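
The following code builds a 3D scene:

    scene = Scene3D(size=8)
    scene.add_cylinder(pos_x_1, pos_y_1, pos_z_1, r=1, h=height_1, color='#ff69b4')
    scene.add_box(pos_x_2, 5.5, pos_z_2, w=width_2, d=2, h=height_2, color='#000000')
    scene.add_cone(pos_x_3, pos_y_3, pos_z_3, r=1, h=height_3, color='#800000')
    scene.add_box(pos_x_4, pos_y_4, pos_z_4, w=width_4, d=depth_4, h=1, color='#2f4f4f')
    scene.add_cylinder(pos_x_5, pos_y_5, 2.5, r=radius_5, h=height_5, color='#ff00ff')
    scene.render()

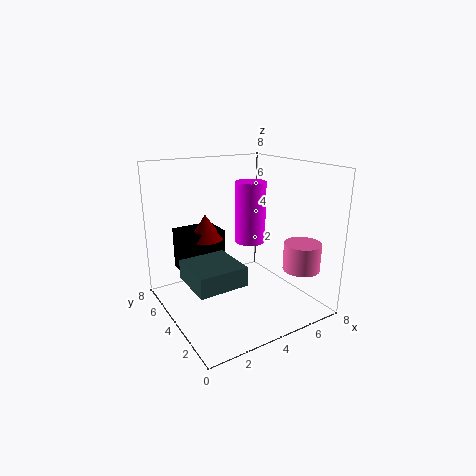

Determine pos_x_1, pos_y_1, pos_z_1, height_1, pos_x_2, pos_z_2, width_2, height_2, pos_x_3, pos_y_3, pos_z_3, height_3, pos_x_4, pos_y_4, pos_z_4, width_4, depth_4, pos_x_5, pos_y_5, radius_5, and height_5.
pos_x_1 = 6.5, pos_y_1 = 1.5, pos_z_1 = 2.5, height_1 = 1.5, pos_x_2 = 1.5, pos_z_2 = 1.5, width_2 = 2.5, height_2 = 2.5, pos_x_3 = 3, pos_y_3 = 6, pos_z_3 = 3.5, height_3 = 1.5, pos_x_4 = 0.5, pos_y_4 = 1.5, pos_z_4 = 2.5, width_4 = 2.5, depth_4 = 2.5, pos_x_5 = 6.5, pos_y_5 = 6.5, radius_5 = 1, height_5 = 4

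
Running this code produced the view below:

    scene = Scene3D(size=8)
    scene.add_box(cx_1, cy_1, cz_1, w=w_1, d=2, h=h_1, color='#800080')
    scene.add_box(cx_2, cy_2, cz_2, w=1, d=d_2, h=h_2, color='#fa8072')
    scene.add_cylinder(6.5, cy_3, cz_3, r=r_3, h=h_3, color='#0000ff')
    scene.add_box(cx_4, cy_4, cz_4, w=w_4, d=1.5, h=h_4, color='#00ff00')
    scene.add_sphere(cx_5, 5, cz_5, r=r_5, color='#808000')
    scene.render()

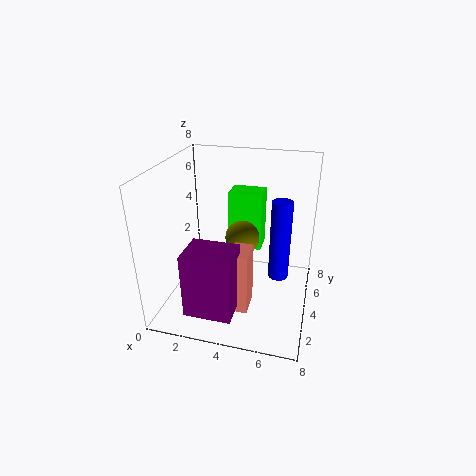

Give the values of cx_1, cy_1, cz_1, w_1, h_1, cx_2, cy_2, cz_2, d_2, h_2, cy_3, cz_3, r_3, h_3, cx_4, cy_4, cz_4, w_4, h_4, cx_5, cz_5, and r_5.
cx_1 = 2; cy_1 = 0.5; cz_1 = 1; w_1 = 2.5; h_1 = 3.5; cx_2 = 4; cy_2 = 2; cz_2 = 0.5; d_2 = 1.5; h_2 = 3.5; cy_3 = 2.5; cz_3 = 3; r_3 = 0.5; h_3 = 4; cx_4 = 3; cy_4 = 5.5; cz_4 = 2.5; w_4 = 2; h_4 = 3.5; cx_5 = 4; cz_5 = 3.5; r_5 = 1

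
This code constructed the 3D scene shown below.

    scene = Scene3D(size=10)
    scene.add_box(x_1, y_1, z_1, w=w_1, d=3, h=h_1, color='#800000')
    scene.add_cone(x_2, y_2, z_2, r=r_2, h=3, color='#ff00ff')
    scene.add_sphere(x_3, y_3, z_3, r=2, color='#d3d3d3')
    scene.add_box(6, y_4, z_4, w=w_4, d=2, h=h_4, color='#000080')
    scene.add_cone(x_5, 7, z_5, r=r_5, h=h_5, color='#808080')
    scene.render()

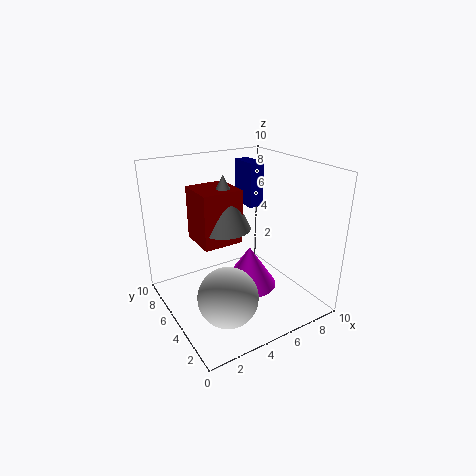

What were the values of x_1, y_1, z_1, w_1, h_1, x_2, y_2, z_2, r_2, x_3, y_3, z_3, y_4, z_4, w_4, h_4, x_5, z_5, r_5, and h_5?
x_1 = 3
y_1 = 6
z_1 = 4
w_1 = 3
h_1 = 4
x_2 = 6
y_2 = 5
z_2 = 1
r_2 = 2
x_3 = 3
y_3 = 3
z_3 = 2
y_4 = 5
z_4 = 7
w_4 = 1
h_4 = 3
x_5 = 5
z_5 = 5
r_5 = 2
h_5 = 4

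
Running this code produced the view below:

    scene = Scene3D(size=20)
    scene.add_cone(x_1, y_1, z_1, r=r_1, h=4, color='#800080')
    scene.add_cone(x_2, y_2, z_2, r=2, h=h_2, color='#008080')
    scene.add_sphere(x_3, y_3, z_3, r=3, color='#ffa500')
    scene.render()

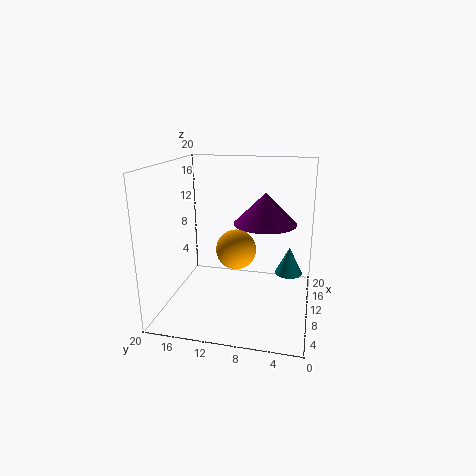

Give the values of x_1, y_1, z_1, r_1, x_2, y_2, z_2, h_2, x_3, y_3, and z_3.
x_1 = 8
y_1 = 6
z_1 = 13
r_1 = 4
x_2 = 13
y_2 = 3
z_2 = 4
h_2 = 4
x_3 = 13
y_3 = 11
z_3 = 7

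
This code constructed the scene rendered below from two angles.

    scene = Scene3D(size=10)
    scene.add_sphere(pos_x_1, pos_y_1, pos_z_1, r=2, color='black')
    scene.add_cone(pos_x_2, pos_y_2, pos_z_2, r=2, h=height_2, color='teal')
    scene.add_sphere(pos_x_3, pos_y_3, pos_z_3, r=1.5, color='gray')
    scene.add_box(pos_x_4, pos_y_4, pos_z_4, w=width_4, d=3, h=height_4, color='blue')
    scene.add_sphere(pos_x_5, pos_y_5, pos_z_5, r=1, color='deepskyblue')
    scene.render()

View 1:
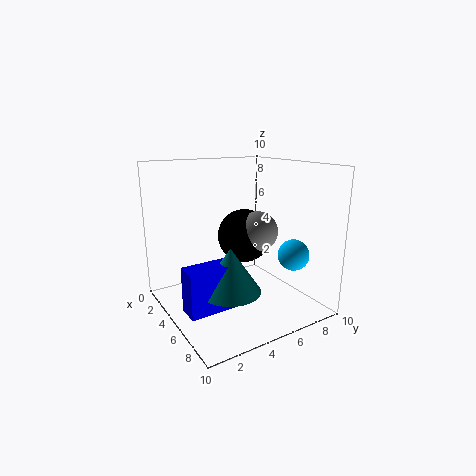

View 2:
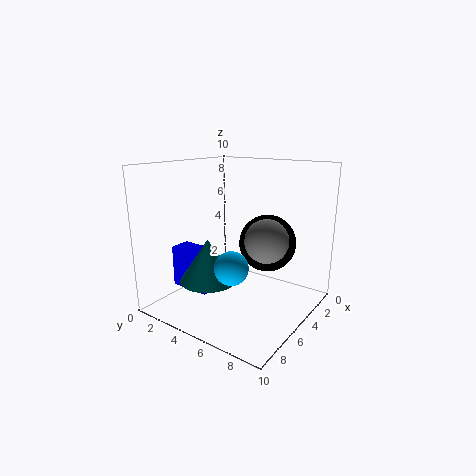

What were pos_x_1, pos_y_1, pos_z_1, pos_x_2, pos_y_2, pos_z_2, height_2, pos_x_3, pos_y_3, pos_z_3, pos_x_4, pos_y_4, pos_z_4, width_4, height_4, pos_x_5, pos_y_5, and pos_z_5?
pos_x_1 = 3.5
pos_y_1 = 6.5
pos_z_1 = 4.5
pos_x_2 = 6.5
pos_y_2 = 3.5
pos_z_2 = 2
height_2 = 3
pos_x_3 = 4.5
pos_y_3 = 7
pos_z_3 = 5
pos_x_4 = 5.5
pos_y_4 = 0.5
pos_z_4 = 1
width_4 = 1.5
height_4 = 3
pos_x_5 = 8.5
pos_y_5 = 7
pos_z_5 = 4.5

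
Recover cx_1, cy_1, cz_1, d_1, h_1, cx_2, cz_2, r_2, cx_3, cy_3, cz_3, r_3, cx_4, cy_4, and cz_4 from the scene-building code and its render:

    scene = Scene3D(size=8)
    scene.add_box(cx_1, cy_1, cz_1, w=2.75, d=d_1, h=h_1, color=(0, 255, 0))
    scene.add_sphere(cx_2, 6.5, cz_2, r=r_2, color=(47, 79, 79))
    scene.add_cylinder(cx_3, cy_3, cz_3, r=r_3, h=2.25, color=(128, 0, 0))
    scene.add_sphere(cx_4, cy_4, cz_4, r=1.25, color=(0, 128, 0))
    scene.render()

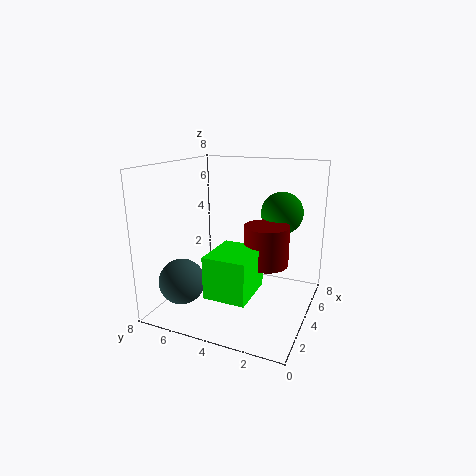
cx_1 = 1.25, cy_1 = 2.5, cz_1 = 1.5, d_1 = 2.25, h_1 = 2.25, cx_2 = 2, cz_2 = 1.75, r_2 = 1.25, cx_3 = 4.5, cy_3 = 2.5, cz_3 = 2.5, r_3 = 1.25, cx_4 = 6.5, cy_4 = 2.25, cz_4 = 5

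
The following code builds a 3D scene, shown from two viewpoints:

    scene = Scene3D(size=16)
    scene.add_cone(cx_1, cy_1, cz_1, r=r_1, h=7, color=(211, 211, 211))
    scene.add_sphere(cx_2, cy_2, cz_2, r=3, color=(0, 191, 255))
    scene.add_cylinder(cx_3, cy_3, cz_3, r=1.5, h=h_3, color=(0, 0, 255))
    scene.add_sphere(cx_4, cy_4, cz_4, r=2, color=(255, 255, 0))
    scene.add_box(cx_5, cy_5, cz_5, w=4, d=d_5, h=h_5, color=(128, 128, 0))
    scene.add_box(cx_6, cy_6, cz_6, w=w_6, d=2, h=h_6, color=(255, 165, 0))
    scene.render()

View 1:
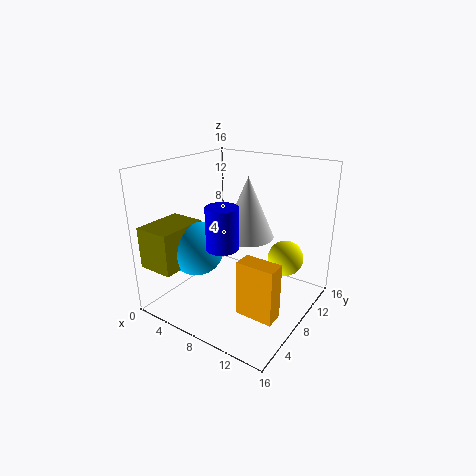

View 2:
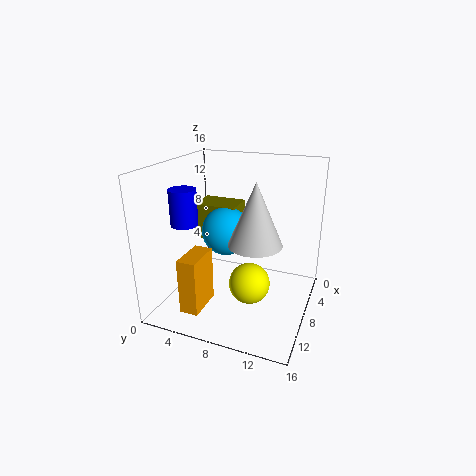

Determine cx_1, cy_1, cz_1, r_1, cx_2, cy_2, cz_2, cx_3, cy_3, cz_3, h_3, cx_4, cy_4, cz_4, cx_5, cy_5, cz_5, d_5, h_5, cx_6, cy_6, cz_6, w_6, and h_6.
cx_1 = 8; cy_1 = 10; cz_1 = 7.5; r_1 = 3; cx_2 = 4.5; cy_2 = 5; cz_2 = 7; cx_3 = 10; cy_3 = 2.5; cz_3 = 9.5; h_3 = 4; cx_4 = 12.5; cy_4 = 11; cz_4 = 5.5; cx_5 = 0.5; cy_5 = 0.5; cz_5 = 5.5; d_5 = 5.5; h_5 = 4.5; cx_6 = 10.5; cy_6 = 4; cz_6 = 1.5; w_6 = 4; h_6 = 6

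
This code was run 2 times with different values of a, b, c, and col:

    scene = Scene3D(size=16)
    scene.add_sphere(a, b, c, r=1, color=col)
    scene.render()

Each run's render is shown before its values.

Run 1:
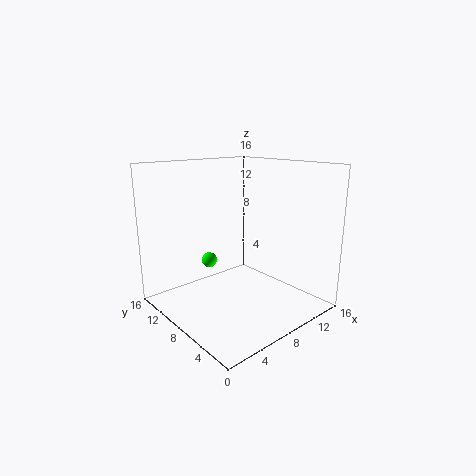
a = 9
b = 15
c = 3
col = 'lime'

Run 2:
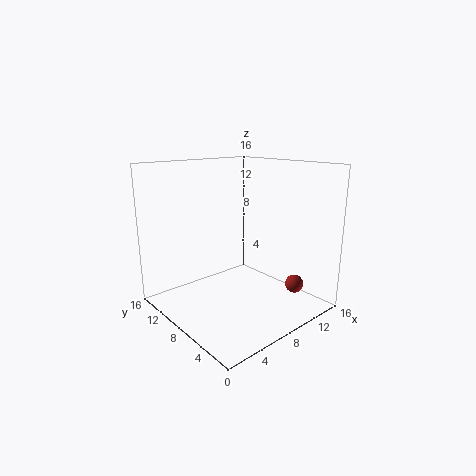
a = 12
b = 3
c = 3
col = 'brown'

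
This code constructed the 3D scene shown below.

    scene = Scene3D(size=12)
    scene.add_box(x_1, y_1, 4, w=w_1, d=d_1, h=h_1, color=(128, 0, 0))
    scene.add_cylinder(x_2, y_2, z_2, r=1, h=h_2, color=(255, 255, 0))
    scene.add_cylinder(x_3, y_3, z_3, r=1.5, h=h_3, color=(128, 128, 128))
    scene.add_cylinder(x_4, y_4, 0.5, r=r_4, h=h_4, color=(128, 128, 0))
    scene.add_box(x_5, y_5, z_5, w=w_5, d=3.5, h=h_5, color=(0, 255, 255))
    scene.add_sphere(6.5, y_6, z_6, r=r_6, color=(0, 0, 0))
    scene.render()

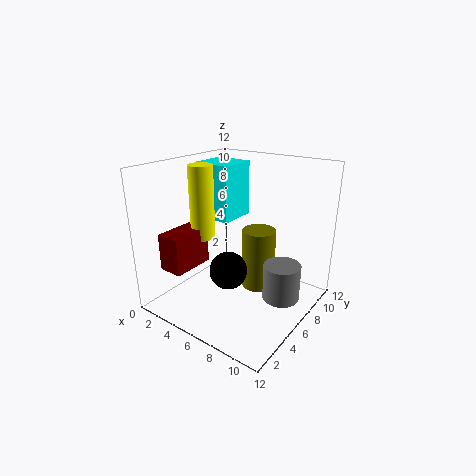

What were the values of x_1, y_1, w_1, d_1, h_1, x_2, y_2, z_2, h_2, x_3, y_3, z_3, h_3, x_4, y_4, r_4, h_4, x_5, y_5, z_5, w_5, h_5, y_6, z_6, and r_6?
x_1 = 2
y_1 = 1
w_1 = 2
d_1 = 3.5
h_1 = 3
x_2 = 3.5
y_2 = 4.5
z_2 = 6
h_2 = 6
x_3 = 10
y_3 = 6.5
z_3 = 1.5
h_3 = 3
x_4 = 6.5
y_4 = 8.5
r_4 = 1.5
h_4 = 5.5
x_5 = 0.5
y_5 = 7
z_5 = 6.5
w_5 = 3.5
h_5 = 5
y_6 = 4
z_6 = 4
r_6 = 1.5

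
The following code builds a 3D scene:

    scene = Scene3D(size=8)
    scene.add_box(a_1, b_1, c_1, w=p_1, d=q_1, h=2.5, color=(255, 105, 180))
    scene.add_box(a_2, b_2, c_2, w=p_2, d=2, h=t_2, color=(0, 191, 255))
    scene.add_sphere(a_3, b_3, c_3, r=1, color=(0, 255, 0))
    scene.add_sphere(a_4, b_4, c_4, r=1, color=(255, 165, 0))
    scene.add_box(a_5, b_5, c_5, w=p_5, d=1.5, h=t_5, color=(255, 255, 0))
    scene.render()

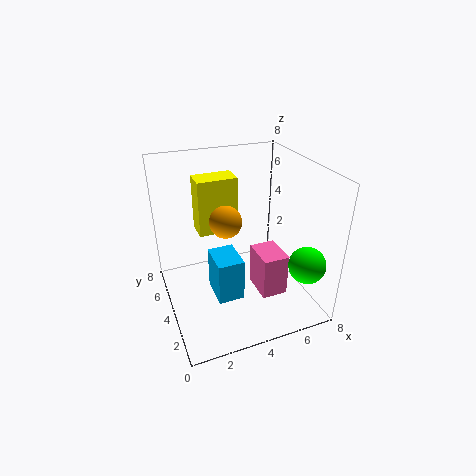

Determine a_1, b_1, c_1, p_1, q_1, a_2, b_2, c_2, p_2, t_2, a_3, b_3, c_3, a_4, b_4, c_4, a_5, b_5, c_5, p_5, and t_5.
a_1 = 5; b_1 = 2.5; c_1 = 0.5; p_1 = 1.5; q_1 = 2; a_2 = 2.5; b_2 = 3; c_2 = 0.5; p_2 = 1.5; t_2 = 2.5; a_3 = 7; b_3 = 1.5; c_3 = 3; a_4 = 4; b_4 = 6; c_4 = 4; a_5 = 2.5; b_5 = 6.5; c_5 = 3; p_5 = 2.5; t_5 = 3.5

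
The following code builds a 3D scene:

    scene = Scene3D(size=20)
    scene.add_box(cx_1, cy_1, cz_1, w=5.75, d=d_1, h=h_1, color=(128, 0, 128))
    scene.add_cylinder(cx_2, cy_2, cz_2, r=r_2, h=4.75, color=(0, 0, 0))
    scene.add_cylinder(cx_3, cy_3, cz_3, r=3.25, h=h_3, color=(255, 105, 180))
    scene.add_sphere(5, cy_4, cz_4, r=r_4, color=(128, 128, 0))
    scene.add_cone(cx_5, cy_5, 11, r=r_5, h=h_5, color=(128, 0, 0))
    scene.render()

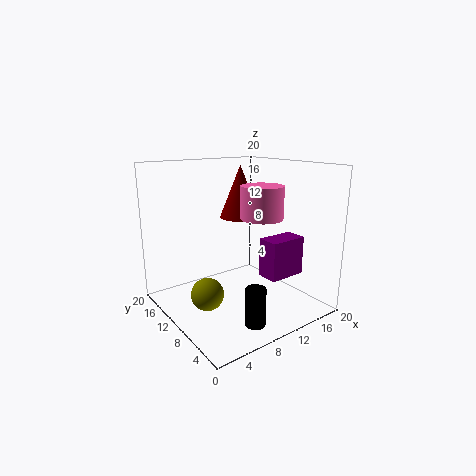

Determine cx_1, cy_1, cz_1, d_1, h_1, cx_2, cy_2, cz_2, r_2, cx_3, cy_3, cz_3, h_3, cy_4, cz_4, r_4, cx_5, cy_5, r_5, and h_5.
cx_1 = 13.75
cy_1 = 6.5
cz_1 = 3.5
d_1 = 3.25
h_1 = 5.75
cx_2 = 6.75
cy_2 = 2
cz_2 = 1.75
r_2 = 1.25
cx_3 = 15.75
cy_3 = 11.75
cz_3 = 11.5
h_3 = 5
cy_4 = 10.25
cz_4 = 2.75
r_4 = 2.25
cx_5 = 15
cy_5 = 16.25
r_5 = 3.25
h_5 = 8.25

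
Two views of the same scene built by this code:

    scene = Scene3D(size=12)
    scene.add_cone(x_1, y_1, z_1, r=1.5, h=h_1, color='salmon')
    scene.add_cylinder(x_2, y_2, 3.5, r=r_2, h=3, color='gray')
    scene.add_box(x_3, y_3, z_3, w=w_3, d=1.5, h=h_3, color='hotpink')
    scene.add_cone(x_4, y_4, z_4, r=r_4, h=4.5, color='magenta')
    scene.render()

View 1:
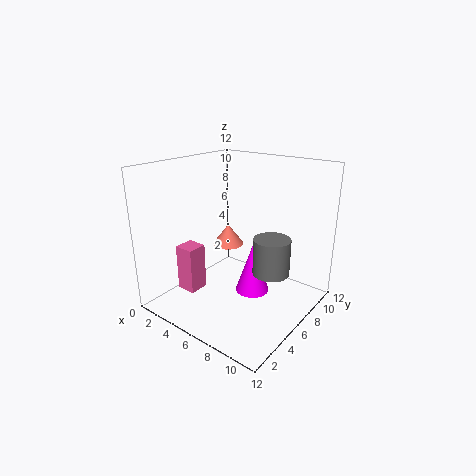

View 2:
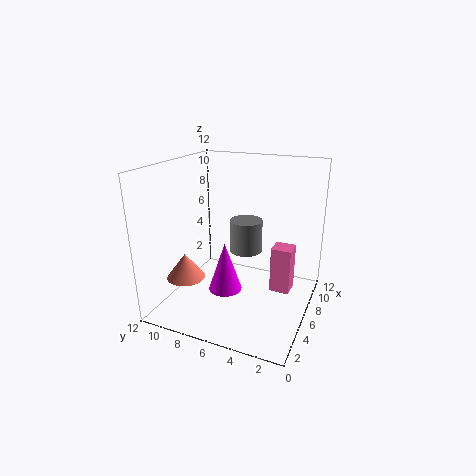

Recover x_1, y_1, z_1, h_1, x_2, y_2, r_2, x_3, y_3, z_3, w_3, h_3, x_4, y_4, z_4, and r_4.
x_1 = 2.5, y_1 = 9, z_1 = 3.5, h_1 = 2, x_2 = 9, y_2 = 6.5, r_2 = 1.5, x_3 = 4, y_3 = 1, z_3 = 3, w_3 = 1.5, h_3 = 3.5, x_4 = 6.5, y_4 = 7.5, z_4 = 0.5, r_4 = 1.5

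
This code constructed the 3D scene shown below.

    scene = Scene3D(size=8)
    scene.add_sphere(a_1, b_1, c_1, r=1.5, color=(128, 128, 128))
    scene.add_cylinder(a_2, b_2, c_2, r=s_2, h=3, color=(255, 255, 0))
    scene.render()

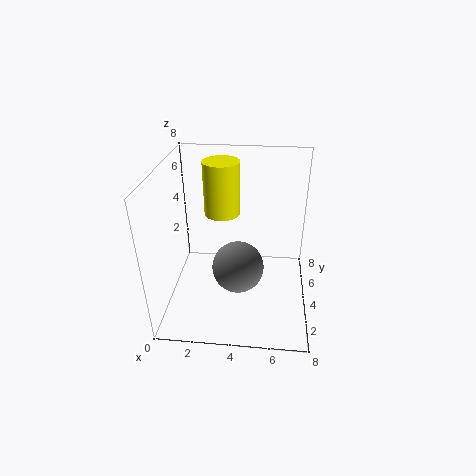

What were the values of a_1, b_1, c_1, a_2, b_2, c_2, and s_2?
a_1 = 4, b_1 = 4, c_1 = 2, a_2 = 3, b_2 = 5, c_2 = 5, s_2 = 1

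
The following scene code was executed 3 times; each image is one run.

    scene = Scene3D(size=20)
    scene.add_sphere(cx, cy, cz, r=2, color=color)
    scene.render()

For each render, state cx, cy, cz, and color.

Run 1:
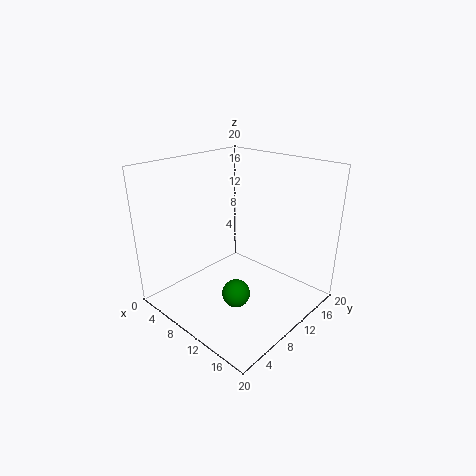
cx = 11
cy = 8.5
cz = 2
color = 'green'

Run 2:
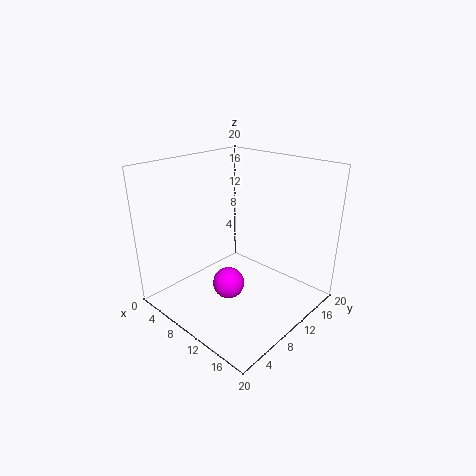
cx = 12.5
cy = 5.5
cz = 6
color = 'magenta'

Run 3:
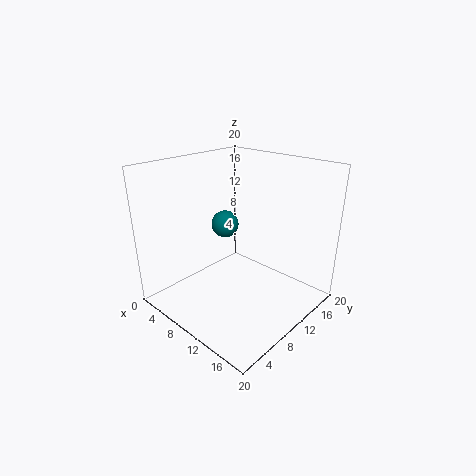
cx = 6
cy = 11.5
cz = 10.5
color = 'teal'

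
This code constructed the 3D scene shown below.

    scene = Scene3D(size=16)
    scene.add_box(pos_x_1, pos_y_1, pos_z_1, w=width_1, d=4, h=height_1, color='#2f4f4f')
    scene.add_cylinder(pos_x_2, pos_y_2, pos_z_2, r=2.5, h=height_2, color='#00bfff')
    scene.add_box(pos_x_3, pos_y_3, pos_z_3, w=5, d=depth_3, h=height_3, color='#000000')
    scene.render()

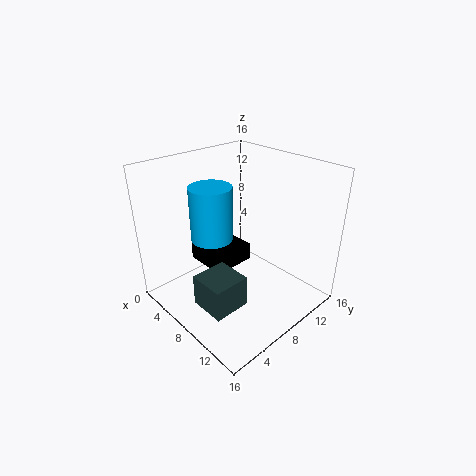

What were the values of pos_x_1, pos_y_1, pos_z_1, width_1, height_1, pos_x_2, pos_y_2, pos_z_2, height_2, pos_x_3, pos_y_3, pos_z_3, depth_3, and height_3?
pos_x_1 = 7.5
pos_y_1 = 2
pos_z_1 = 2
width_1 = 4
height_1 = 3.5
pos_x_2 = 4
pos_y_2 = 7.5
pos_z_2 = 6.5
height_2 = 6.5
pos_x_3 = 2.5
pos_y_3 = 5.5
pos_z_3 = 4
depth_3 = 5
height_3 = 2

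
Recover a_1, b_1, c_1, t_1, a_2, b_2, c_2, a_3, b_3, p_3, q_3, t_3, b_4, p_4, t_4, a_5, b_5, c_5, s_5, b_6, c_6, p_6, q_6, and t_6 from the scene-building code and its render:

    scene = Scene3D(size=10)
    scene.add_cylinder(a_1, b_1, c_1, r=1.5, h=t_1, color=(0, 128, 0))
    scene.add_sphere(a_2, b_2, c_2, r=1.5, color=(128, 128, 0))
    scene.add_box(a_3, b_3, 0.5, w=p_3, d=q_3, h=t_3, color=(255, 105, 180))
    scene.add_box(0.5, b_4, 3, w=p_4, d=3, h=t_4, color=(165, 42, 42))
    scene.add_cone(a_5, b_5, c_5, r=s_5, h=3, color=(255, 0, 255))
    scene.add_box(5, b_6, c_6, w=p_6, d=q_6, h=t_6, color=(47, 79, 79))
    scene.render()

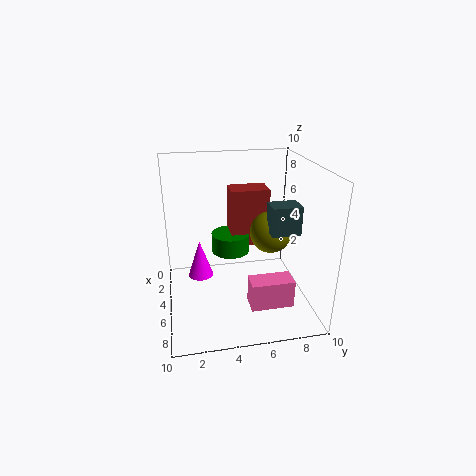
a_1 = 2; b_1 = 5; c_1 = 2.5; t_1 = 1.5; a_2 = 4.5; b_2 = 7.5; c_2 = 5; a_3 = 6; b_3 = 5.5; p_3 = 1.5; q_3 = 3; t_3 = 2; b_4 = 5; p_4 = 2; t_4 = 4.5; a_5 = 2; b_5 = 2.5; c_5 = 0.5; s_5 = 1; b_6 = 7; c_6 = 5.5; p_6 = 1.5; q_6 = 2; t_6 = 2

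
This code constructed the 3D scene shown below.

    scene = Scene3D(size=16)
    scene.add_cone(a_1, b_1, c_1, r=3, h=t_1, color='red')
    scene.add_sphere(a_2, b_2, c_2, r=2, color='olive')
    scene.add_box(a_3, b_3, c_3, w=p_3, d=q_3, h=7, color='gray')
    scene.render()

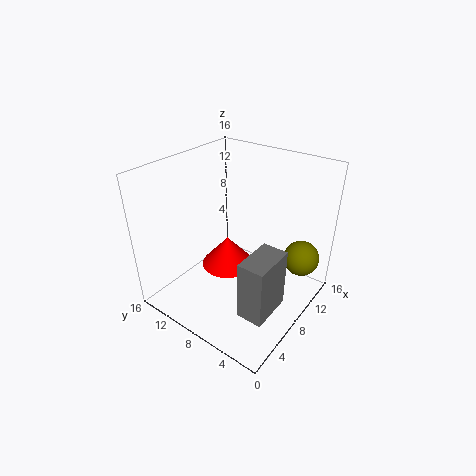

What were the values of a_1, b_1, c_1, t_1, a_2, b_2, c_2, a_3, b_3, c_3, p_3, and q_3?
a_1 = 8; b_1 = 9.5; c_1 = 4; t_1 = 3.5; a_2 = 12; b_2 = 2; c_2 = 5.5; a_3 = 4.5; b_3 = 2.5; c_3 = 0.5; p_3 = 5; q_3 = 3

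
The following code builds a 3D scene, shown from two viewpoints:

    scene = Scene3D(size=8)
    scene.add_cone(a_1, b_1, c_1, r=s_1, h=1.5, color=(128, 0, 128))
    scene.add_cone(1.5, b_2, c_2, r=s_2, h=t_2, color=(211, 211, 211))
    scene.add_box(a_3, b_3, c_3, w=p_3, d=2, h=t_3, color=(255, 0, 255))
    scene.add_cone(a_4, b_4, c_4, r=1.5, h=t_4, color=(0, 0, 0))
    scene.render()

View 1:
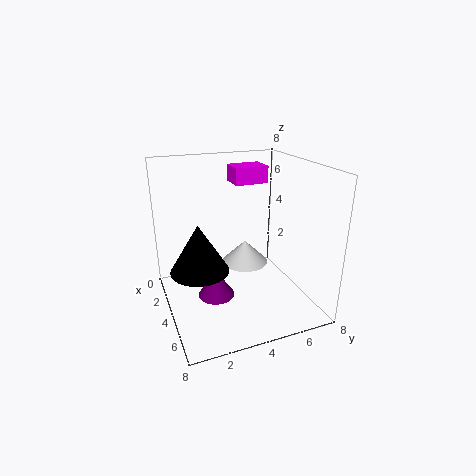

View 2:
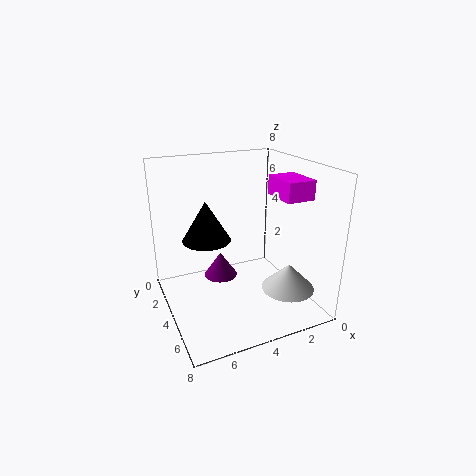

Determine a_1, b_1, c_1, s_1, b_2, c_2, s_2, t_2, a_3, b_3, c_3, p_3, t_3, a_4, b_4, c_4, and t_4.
a_1 = 4.5, b_1 = 2.5, c_1 = 1, s_1 = 1, b_2 = 5.5, c_2 = 1, s_2 = 1.5, t_2 = 1.5, a_3 = 1, b_3 = 4.5, c_3 = 6.5, p_3 = 1.5, t_3 = 1, a_4 = 5, b_4 = 1.5, c_4 = 3, t_4 = 2.5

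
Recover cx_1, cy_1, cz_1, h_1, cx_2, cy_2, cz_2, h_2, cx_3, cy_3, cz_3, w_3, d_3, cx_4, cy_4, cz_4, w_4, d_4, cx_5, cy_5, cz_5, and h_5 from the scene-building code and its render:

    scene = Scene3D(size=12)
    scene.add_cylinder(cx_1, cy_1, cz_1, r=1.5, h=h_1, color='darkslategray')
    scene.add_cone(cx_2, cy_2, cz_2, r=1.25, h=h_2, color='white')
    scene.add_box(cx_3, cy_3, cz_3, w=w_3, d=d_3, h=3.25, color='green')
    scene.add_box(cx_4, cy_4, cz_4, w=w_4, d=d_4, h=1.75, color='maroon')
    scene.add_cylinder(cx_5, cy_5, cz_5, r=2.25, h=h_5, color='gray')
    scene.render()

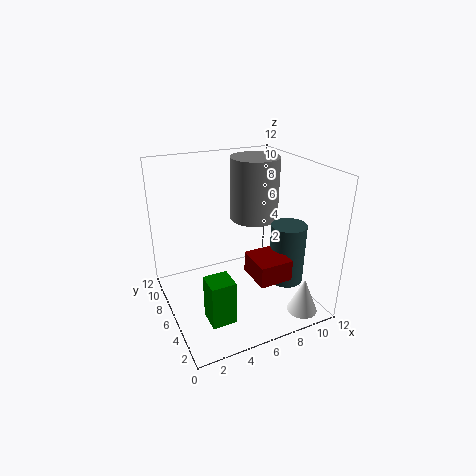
cx_1 = 10, cy_1 = 4.5, cz_1 = 1.75, h_1 = 5.25, cx_2 = 10, cy_2 = 1.75, cz_2 = 0.25, h_2 = 3, cx_3 = 1.5, cy_3 = 0.5, cz_3 = 2.5, w_3 = 1.75, d_3 = 1.75, cx_4 = 6.25, cy_4 = 2.25, cz_4 = 3.25, w_4 = 2.75, d_4 = 3, cx_5 = 9.25, cy_5 = 9.25, cz_5 = 6, h_5 = 5.75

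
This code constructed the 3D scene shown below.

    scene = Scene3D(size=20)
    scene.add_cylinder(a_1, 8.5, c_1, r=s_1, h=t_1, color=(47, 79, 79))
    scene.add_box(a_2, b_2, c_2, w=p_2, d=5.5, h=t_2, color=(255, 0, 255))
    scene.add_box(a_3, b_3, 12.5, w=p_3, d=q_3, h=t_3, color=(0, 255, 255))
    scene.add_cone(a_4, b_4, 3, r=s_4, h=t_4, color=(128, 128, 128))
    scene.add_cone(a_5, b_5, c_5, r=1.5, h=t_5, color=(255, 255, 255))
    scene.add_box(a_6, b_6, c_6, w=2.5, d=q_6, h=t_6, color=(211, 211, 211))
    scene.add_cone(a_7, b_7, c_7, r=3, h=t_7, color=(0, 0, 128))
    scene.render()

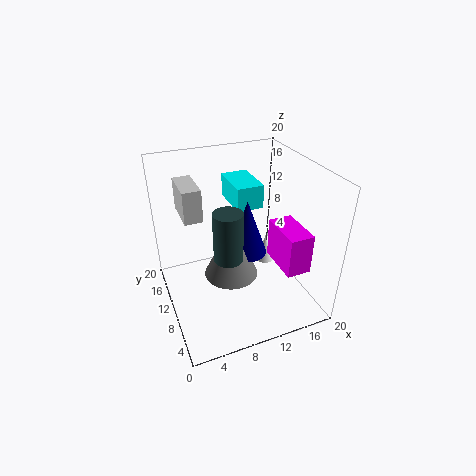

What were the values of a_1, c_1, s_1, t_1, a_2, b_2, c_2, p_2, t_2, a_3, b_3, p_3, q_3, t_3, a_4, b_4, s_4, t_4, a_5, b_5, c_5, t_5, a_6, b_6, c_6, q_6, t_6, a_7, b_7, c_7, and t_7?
a_1 = 8; c_1 = 8; s_1 = 2; t_1 = 7; a_2 = 12.5; b_2 = 0.5; c_2 = 9.5; p_2 = 3; t_2 = 5; a_3 = 11; b_3 = 12.5; p_3 = 4; q_3 = 6.5; t_3 = 3.5; a_4 = 9.5; b_4 = 11.5; s_4 = 4; t_4 = 8; a_5 = 16.5; b_5 = 14; c_5 = 2; t_5 = 4.5; a_6 = 3; b_6 = 11; c_6 = 13; q_6 = 5.5; t_6 = 4.5; a_7 = 12.5; b_7 = 12.5; c_7 = 5.5; t_7 = 8.5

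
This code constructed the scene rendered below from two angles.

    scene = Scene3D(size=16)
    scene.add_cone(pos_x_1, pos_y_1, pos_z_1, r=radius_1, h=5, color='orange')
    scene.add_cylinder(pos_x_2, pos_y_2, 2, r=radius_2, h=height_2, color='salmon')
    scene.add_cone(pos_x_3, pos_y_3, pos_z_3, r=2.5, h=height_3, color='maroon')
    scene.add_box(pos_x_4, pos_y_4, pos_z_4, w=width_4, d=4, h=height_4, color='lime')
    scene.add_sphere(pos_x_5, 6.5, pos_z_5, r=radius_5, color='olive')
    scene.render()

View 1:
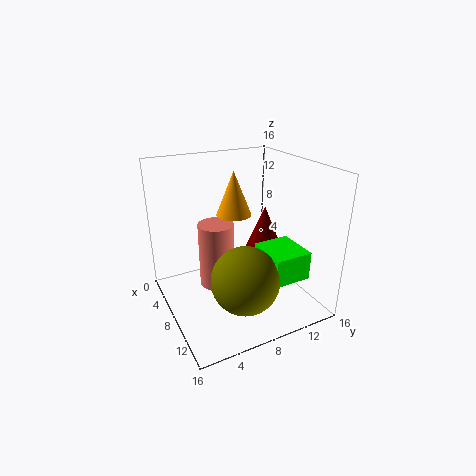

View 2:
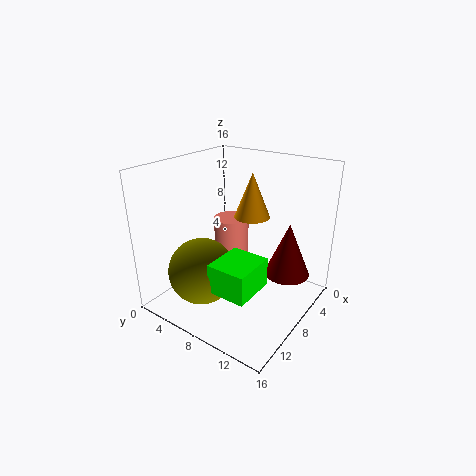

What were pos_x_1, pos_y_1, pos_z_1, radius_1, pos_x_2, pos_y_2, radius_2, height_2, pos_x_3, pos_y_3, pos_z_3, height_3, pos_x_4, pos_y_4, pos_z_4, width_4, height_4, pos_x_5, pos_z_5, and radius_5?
pos_x_1 = 6; pos_y_1 = 8.5; pos_z_1 = 10; radius_1 = 2; pos_x_2 = 6.5; pos_y_2 = 6; radius_2 = 2; height_2 = 7.5; pos_x_3 = 5.5; pos_y_3 = 13; pos_z_3 = 4; height_3 = 6; pos_x_4 = 10; pos_y_4 = 9; pos_z_4 = 5; width_4 = 4.5; height_4 = 3; pos_x_5 = 12.5; pos_z_5 = 5.5; radius_5 = 3.5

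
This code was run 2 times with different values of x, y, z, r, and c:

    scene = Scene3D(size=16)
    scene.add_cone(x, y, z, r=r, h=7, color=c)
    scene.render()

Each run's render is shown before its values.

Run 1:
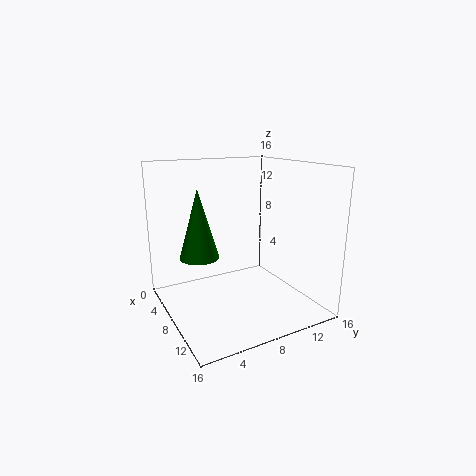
x = 9; y = 3; z = 7; r = 2; c = 'green'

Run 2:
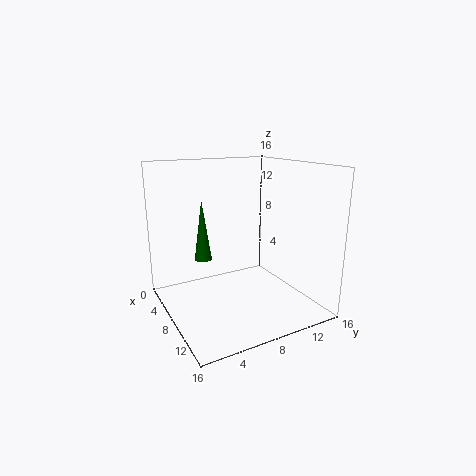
x = 5; y = 5; z = 5; r = 1; c = 'green'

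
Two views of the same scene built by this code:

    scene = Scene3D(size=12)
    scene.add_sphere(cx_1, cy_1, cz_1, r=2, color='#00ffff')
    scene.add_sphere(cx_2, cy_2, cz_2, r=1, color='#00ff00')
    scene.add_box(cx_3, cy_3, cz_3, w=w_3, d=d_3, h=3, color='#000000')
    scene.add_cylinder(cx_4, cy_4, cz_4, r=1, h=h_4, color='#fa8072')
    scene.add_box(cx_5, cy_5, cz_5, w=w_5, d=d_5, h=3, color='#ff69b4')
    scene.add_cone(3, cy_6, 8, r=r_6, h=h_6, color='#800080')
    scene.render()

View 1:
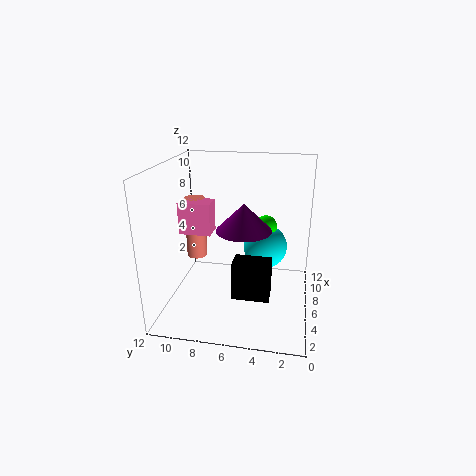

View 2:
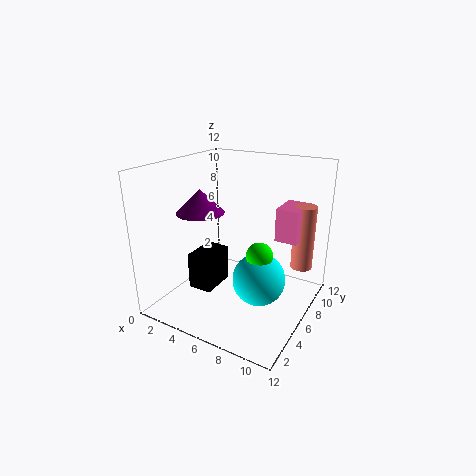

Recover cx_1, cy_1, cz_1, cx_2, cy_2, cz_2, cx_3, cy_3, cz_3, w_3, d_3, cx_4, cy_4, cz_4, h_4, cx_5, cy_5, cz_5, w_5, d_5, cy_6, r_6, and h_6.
cx_1 = 9
cy_1 = 4
cz_1 = 4
cx_2 = 9
cy_2 = 4
cz_2 = 6
cx_3 = 3
cy_3 = 3
cz_3 = 2
w_3 = 2
d_3 = 3
cx_4 = 10
cy_4 = 11
cz_4 = 2
h_4 = 6
cx_5 = 8
cy_5 = 9
cz_5 = 5
w_5 = 2
d_5 = 3
cy_6 = 5
r_6 = 2
h_6 = 2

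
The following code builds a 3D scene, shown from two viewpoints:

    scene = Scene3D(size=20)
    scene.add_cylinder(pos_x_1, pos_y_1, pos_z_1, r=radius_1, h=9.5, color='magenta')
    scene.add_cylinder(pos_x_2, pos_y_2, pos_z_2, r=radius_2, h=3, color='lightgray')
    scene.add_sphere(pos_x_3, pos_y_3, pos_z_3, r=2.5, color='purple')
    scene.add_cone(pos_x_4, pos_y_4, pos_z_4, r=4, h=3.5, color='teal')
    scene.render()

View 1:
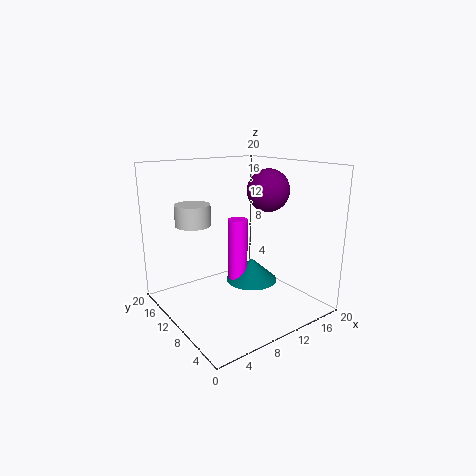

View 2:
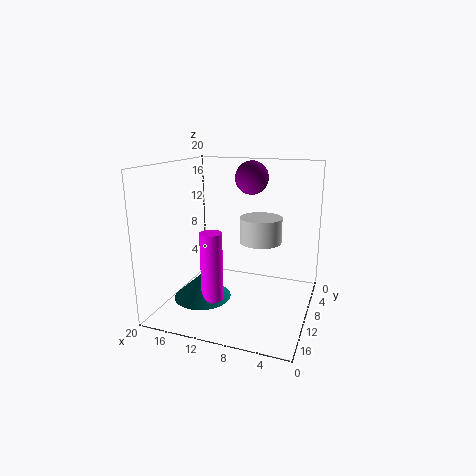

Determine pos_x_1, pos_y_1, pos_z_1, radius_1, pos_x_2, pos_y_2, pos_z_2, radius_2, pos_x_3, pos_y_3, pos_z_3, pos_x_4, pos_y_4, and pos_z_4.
pos_x_1 = 12.5, pos_y_1 = 13.5, pos_z_1 = 2, radius_1 = 1.5, pos_x_2 = 5.5, pos_y_2 = 14.5, pos_z_2 = 11.5, radius_2 = 2.5, pos_x_3 = 10, pos_y_3 = 4, pos_z_3 = 17.5, pos_x_4 = 14.5, pos_y_4 = 12.5, pos_z_4 = 1.5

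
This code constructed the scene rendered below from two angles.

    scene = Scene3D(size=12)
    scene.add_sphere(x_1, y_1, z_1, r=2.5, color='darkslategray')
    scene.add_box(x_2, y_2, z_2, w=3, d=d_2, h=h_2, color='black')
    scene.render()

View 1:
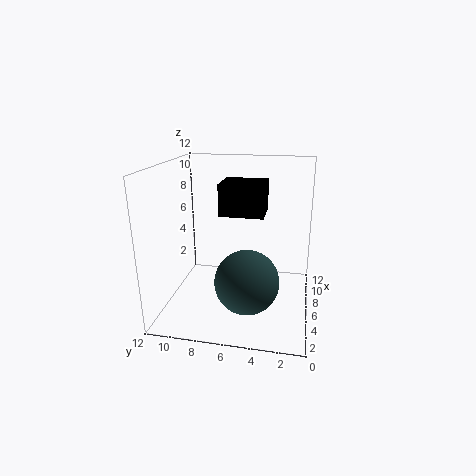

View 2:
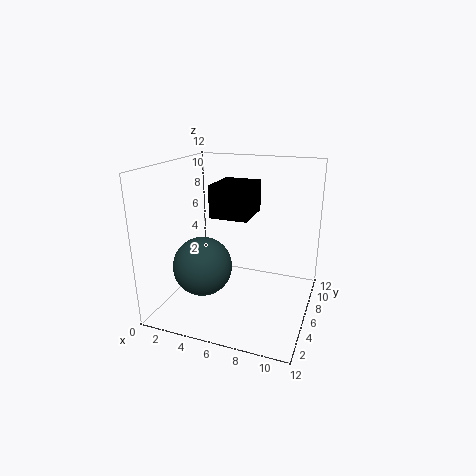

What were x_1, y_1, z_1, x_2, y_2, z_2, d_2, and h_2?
x_1 = 3.25, y_1 = 4.75, z_1 = 3.5, x_2 = 4.5, y_2 = 3.75, z_2 = 8.25, d_2 = 3.5, h_2 = 2.5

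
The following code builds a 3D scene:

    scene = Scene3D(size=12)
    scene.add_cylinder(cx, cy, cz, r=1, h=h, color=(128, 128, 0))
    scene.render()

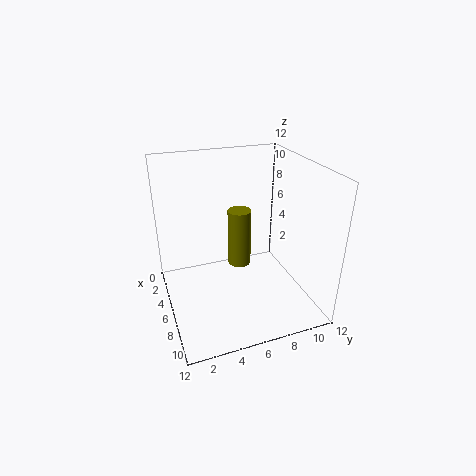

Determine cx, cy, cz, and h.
cx = 5; cy = 6.5; cz = 3; h = 5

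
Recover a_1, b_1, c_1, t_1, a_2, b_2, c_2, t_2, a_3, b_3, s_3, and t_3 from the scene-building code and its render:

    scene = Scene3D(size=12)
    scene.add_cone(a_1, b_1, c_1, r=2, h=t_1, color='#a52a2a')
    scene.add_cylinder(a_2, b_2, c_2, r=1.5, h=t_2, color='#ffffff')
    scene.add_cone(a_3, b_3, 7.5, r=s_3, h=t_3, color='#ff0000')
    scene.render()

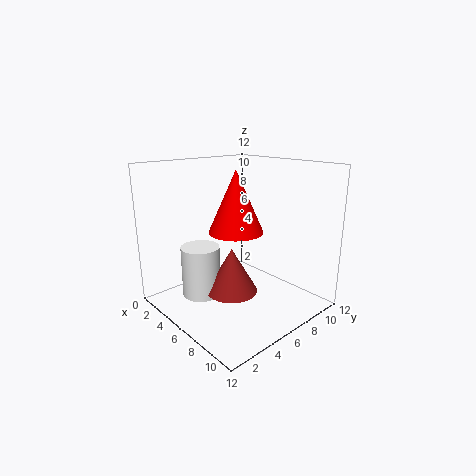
a_1 = 7.5, b_1 = 4, c_1 = 2.5, t_1 = 3.5, a_2 = 5.5, b_2 = 2.5, c_2 = 2, t_2 = 4, a_3 = 8, b_3 = 4, s_3 = 2, t_3 = 4.5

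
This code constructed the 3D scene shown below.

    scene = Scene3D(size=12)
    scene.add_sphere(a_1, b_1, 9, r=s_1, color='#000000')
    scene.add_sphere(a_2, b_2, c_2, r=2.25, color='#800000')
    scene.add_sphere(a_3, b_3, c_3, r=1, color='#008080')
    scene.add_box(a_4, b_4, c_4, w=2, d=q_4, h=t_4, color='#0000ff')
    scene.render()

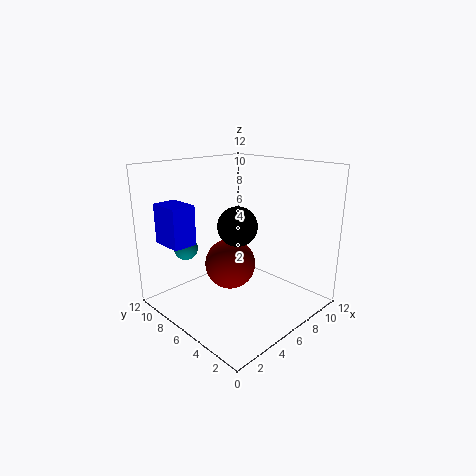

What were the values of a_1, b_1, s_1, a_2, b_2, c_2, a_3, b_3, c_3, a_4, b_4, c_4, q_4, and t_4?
a_1 = 1.75
b_1 = 1.75
s_1 = 1.25
a_2 = 6.5
b_2 = 7.5
c_2 = 3
a_3 = 3
b_3 = 9.25
c_3 = 5
a_4 = 1
b_4 = 7.75
c_4 = 5.75
q_4 = 2.75
t_4 = 3.25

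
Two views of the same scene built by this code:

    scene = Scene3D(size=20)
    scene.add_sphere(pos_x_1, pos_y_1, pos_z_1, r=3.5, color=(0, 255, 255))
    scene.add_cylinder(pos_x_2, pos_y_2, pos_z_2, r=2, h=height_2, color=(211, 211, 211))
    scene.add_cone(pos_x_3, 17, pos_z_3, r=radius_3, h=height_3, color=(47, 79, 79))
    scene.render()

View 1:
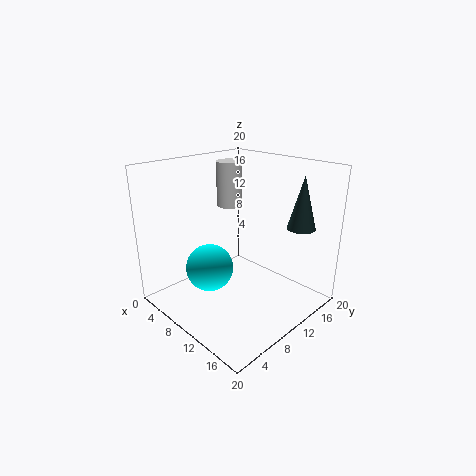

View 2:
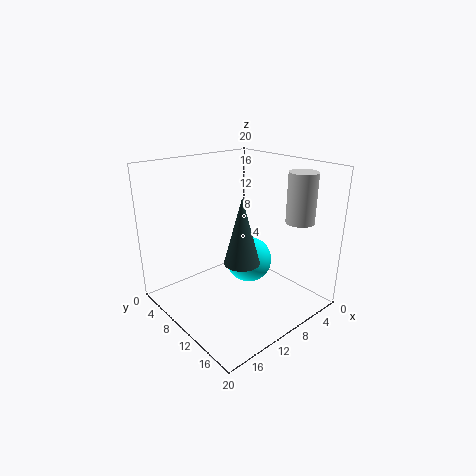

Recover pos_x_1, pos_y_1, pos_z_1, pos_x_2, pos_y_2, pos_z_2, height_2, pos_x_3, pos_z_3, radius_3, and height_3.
pos_x_1 = 6
pos_y_1 = 8
pos_z_1 = 4.5
pos_x_2 = 3
pos_y_2 = 15
pos_z_2 = 12
height_2 = 7
pos_x_3 = 15.5
pos_z_3 = 11
radius_3 = 2
height_3 = 7.5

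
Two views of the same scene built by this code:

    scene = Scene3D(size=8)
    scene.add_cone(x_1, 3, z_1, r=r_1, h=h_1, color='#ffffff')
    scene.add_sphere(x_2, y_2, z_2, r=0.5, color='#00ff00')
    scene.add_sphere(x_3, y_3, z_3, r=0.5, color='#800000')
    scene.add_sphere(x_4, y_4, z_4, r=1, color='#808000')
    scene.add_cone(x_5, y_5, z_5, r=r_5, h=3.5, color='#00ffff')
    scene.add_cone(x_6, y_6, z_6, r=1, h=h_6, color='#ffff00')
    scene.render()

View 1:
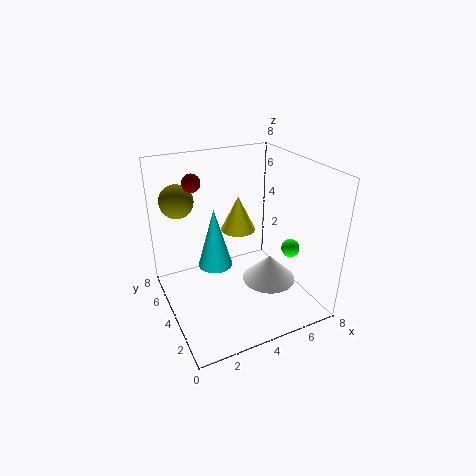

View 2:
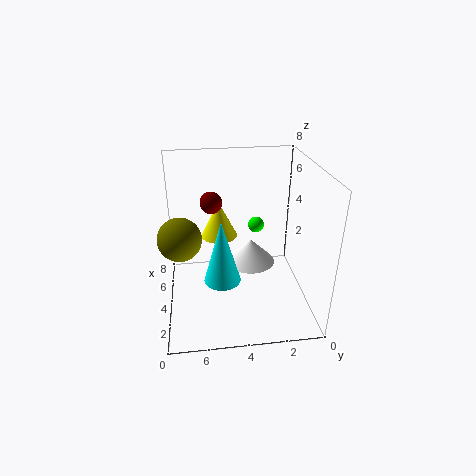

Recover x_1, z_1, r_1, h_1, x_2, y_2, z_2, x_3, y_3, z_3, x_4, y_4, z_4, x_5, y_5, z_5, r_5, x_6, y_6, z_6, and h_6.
x_1 = 5.5
z_1 = 1.5
r_1 = 1.5
h_1 = 1.5
x_2 = 6.5
y_2 = 2.5
z_2 = 3.5
x_3 = 2
y_3 = 5.5
z_3 = 7
x_4 = 1.5
y_4 = 7
z_4 = 5.5
x_5 = 3
y_5 = 5
z_5 = 2
r_5 = 1
x_6 = 4.5
y_6 = 5
z_6 = 4
h_6 = 2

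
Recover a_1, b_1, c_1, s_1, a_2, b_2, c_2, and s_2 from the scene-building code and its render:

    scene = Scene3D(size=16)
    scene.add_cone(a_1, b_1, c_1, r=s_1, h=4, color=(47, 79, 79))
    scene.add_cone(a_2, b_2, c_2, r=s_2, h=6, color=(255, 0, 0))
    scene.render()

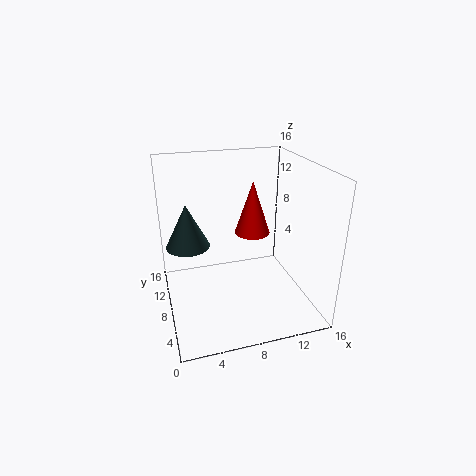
a_1 = 2, b_1 = 4, c_1 = 10, s_1 = 2, a_2 = 10, b_2 = 9, c_2 = 8, s_2 = 2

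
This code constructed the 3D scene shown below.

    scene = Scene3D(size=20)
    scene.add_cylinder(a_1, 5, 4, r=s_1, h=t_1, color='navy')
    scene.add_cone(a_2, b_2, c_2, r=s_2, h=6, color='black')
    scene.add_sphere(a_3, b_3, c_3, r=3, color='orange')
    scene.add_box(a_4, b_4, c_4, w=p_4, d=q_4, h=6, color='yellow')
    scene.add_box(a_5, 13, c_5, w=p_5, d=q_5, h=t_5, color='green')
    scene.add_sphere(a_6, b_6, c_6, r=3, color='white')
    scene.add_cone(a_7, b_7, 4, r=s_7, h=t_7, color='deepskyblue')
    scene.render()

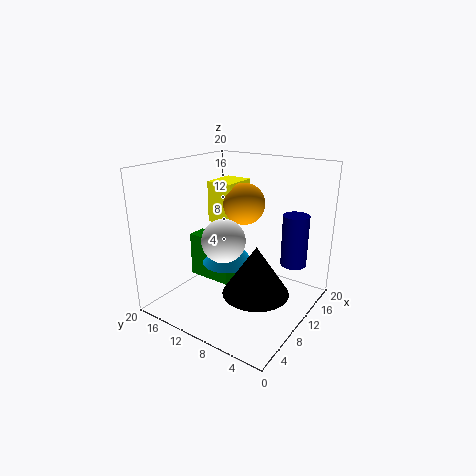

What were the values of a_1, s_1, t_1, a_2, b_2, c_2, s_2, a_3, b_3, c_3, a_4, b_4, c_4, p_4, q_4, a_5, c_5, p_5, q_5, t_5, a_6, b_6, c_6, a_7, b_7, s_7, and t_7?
a_1 = 18; s_1 = 2; t_1 = 8; a_2 = 5; b_2 = 4; c_2 = 6; s_2 = 4; a_3 = 13; b_3 = 11; c_3 = 14; a_4 = 11; b_4 = 12; c_4 = 11; p_4 = 5; q_4 = 4; a_5 = 11; c_5 = 1; p_5 = 3; q_5 = 7; t_5 = 7; a_6 = 8; b_6 = 11; c_6 = 10; a_7 = 13; b_7 = 14; s_7 = 4; t_7 = 5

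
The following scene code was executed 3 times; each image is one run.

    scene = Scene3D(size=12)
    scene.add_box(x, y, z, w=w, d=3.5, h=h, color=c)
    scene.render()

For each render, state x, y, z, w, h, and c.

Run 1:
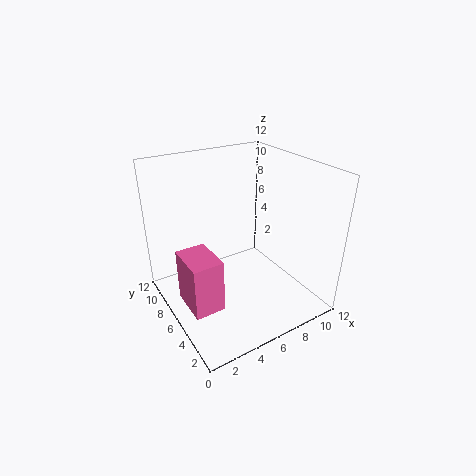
x = 1, y = 4, z = 1, w = 2.5, h = 4.5, c = 'hotpink'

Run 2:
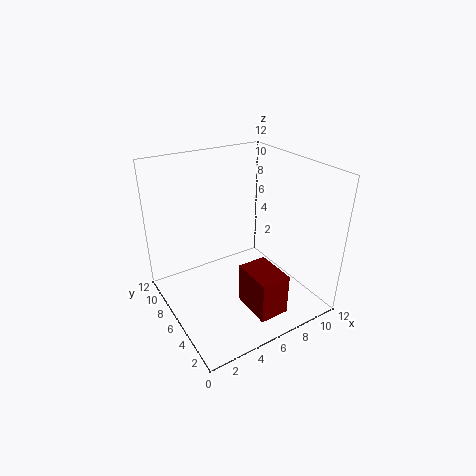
x = 5.5, y = 1.5, z = 0.5, w = 2.5, h = 3.5, c = 'maroon'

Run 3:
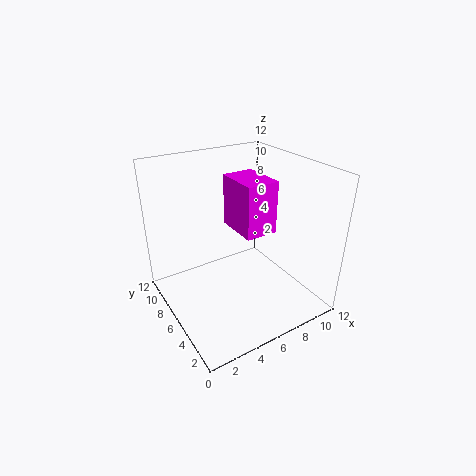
x = 5, y = 3, z = 7.5, w = 2.5, h = 4, c = 'magenta'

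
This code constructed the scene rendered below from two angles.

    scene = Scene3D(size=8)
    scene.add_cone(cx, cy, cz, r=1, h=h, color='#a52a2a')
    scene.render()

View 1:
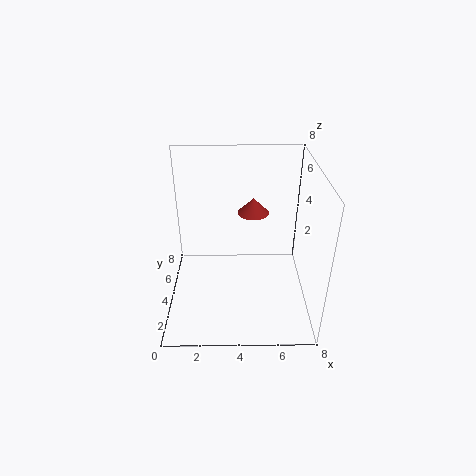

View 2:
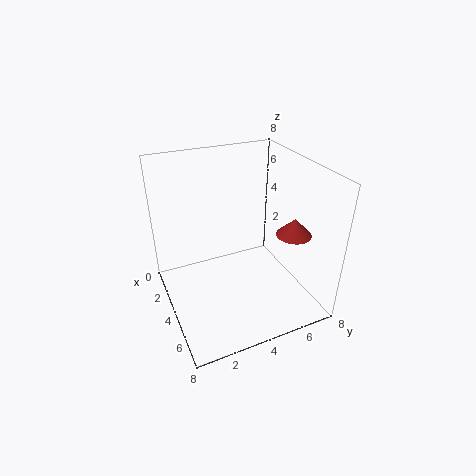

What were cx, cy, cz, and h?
cx = 5, cy = 7, cz = 4, h = 1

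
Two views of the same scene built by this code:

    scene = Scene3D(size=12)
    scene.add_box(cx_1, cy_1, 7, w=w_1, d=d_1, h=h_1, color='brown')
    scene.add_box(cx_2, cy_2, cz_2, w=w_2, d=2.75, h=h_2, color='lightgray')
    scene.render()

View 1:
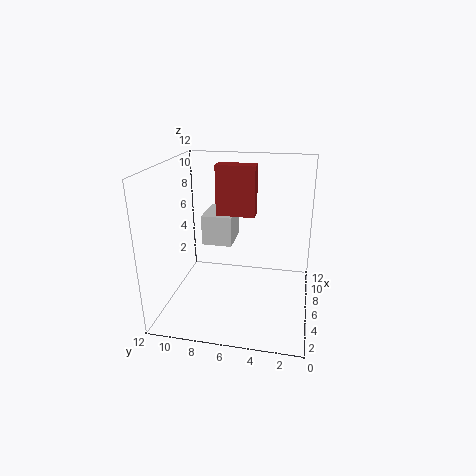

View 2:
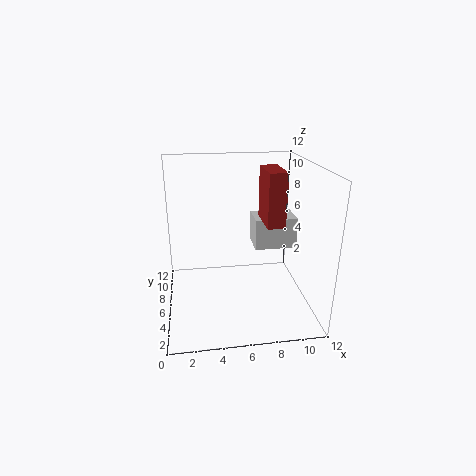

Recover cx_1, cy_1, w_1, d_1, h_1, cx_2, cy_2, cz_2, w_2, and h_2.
cx_1 = 8.25, cy_1 = 5, w_1 = 1.5, d_1 = 3.5, h_1 = 4.5, cx_2 = 7.75, cy_2 = 7, cz_2 = 4.25, w_2 = 3.75, h_2 = 2.75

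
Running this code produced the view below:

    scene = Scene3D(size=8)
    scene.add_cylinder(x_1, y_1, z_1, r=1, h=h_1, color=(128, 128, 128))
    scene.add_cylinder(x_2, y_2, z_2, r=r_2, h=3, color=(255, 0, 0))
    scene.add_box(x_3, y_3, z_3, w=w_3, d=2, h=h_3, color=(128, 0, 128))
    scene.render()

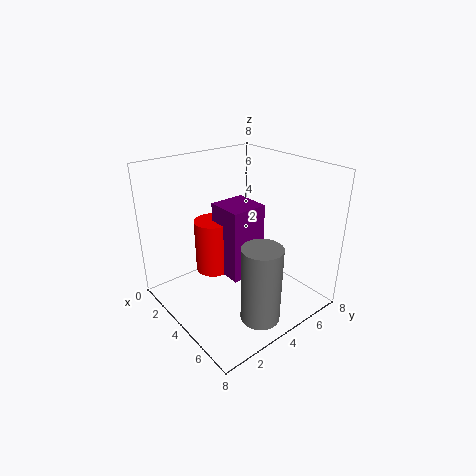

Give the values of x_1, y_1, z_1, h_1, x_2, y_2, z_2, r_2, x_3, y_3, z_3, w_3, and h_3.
x_1 = 7
y_1 = 3
z_1 = 1
h_1 = 4
x_2 = 3
y_2 = 3
z_2 = 2
r_2 = 1
x_3 = 3
y_3 = 3
z_3 = 2
w_3 = 2
h_3 = 4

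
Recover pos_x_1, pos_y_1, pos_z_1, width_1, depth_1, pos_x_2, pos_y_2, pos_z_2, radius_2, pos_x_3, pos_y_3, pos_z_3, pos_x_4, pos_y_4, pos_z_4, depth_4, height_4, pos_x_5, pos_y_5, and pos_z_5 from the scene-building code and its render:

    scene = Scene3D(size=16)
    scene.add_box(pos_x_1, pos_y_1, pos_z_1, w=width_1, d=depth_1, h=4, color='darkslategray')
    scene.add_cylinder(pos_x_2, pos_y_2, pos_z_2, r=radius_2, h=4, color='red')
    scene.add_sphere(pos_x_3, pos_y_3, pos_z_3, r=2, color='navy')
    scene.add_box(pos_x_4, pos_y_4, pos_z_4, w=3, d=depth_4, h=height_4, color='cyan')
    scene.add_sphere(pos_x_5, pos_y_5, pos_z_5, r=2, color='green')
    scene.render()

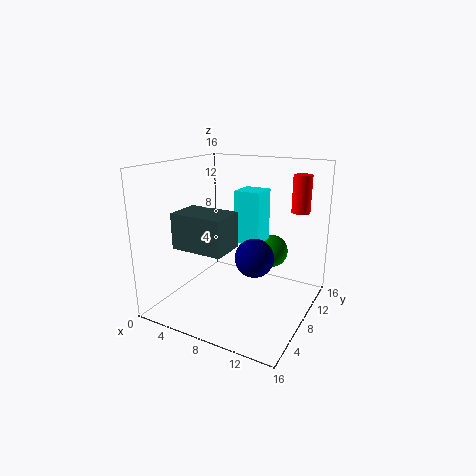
pos_x_1 = 2
pos_y_1 = 4
pos_z_1 = 7
width_1 = 6
depth_1 = 4
pos_x_2 = 14
pos_y_2 = 11
pos_z_2 = 11
radius_2 = 1
pos_x_3 = 11
pos_y_3 = 6
pos_z_3 = 7
pos_x_4 = 7
pos_y_4 = 9
pos_z_4 = 7
depth_4 = 3
height_4 = 6
pos_x_5 = 10
pos_y_5 = 13
pos_z_5 = 5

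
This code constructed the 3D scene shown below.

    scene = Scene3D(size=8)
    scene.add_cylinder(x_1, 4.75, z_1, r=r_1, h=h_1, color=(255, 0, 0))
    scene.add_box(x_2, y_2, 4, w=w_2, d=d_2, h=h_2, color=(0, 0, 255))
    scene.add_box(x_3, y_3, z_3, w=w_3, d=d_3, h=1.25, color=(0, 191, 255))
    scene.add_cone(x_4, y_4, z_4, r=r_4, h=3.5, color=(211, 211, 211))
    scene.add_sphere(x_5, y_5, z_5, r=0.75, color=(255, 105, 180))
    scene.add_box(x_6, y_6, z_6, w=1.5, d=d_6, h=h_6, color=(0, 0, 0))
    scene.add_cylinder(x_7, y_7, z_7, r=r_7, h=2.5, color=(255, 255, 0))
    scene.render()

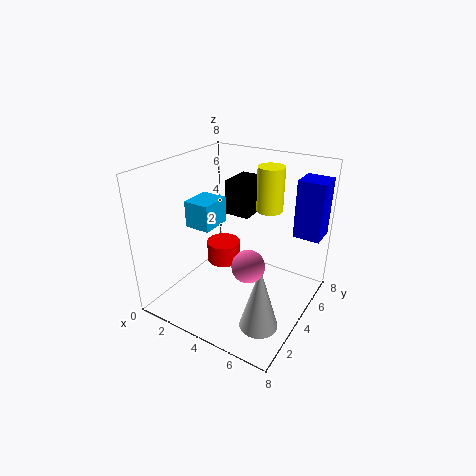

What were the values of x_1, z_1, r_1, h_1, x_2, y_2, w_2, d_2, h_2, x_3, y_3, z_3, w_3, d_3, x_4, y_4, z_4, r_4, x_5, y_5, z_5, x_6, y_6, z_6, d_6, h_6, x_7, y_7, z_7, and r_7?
x_1 = 2.5; z_1 = 1.75; r_1 = 1; h_1 = 1.25; x_2 = 6.5; y_2 = 5.75; w_2 = 1.5; d_2 = 1.5; h_2 = 3.25; x_3 = 3; y_3 = 1; z_3 = 5.75; w_3 = 1.25; d_3 = 1.5; x_4 = 6.5; y_4 = 2; z_4 = 0.5; r_4 = 1; x_5 = 6.25; y_5 = 1.25; z_5 = 4.5; x_6 = 2.5; y_6 = 5; z_6 = 4.75; d_6 = 2; h_6 = 2; x_7 = 5; y_7 = 5.75; z_7 = 5.25; r_7 = 0.75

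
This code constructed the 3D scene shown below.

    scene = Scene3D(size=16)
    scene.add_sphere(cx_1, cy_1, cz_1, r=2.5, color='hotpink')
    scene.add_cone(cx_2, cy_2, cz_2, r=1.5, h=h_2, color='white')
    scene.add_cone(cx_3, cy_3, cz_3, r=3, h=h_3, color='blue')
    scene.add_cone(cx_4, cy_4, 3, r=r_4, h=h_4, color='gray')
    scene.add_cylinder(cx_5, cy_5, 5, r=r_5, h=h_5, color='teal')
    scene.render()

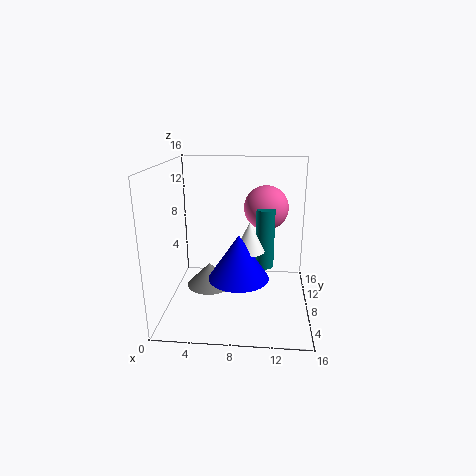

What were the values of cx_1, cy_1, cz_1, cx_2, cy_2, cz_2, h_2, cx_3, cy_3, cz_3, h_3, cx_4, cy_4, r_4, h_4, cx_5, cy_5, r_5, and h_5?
cx_1 = 11
cy_1 = 10
cz_1 = 11
cx_2 = 9.5
cy_2 = 4.5
cz_2 = 8
h_2 = 3
cx_3 = 8.5
cy_3 = 3.5
cz_3 = 5.5
h_3 = 4.5
cx_4 = 5
cy_4 = 6.5
r_4 = 2.5
h_4 = 2.5
cx_5 = 11
cy_5 = 7.5
r_5 = 1
h_5 = 6.5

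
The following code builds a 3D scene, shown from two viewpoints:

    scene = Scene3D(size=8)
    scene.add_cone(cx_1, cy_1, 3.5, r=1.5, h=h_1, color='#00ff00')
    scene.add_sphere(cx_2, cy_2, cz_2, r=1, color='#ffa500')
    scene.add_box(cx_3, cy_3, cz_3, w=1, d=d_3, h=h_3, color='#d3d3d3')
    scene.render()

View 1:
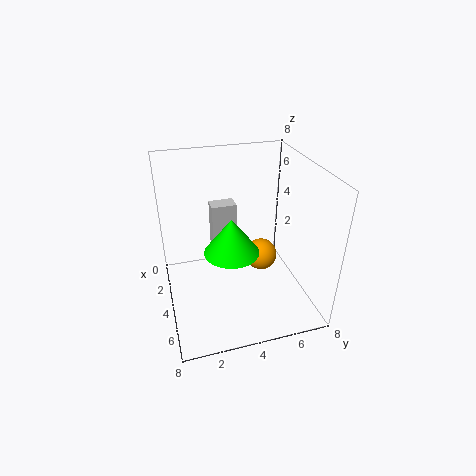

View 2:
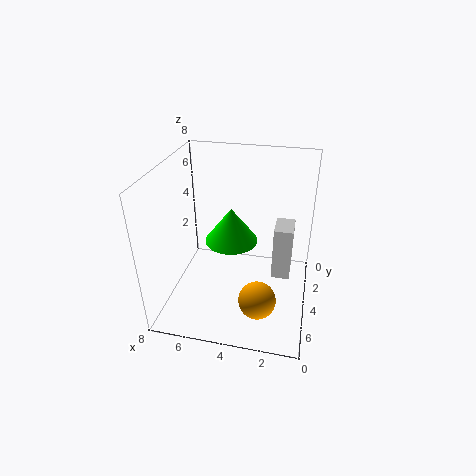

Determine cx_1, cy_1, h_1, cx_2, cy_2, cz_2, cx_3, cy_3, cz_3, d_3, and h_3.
cx_1 = 4.5, cy_1 = 3.5, h_1 = 2, cx_2 = 2.5, cy_2 = 6, cz_2 = 1.5, cx_3 = 1, cy_3 = 3, cz_3 = 2, d_3 = 1.5, h_3 = 3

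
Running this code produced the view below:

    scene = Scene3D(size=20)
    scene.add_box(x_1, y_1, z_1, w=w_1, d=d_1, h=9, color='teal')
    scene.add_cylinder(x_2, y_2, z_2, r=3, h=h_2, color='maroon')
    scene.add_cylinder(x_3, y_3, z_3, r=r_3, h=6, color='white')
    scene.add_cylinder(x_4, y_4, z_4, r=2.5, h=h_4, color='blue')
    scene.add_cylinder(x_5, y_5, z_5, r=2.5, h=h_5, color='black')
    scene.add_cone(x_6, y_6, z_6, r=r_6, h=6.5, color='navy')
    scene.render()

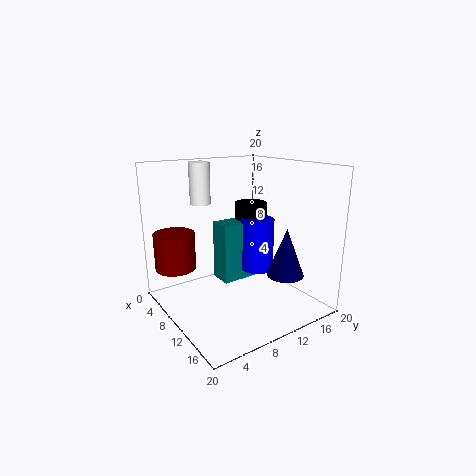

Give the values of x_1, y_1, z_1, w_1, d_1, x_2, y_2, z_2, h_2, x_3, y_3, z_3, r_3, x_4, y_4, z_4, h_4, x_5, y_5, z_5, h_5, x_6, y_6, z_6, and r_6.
x_1 = 4, y_1 = 9.5, z_1 = 2, w_1 = 3.5, d_1 = 6.5, x_2 = 3, y_2 = 3.5, z_2 = 4.5, h_2 = 5.5, x_3 = 4, y_3 = 7.5, z_3 = 14, r_3 = 1.5, x_4 = 8, y_4 = 15, z_4 = 3.5, h_4 = 8, x_5 = 5.5, y_5 = 15.5, z_5 = 5.5, h_5 = 8, x_6 = 15.5, y_6 = 14, z_6 = 5.5, r_6 = 2.5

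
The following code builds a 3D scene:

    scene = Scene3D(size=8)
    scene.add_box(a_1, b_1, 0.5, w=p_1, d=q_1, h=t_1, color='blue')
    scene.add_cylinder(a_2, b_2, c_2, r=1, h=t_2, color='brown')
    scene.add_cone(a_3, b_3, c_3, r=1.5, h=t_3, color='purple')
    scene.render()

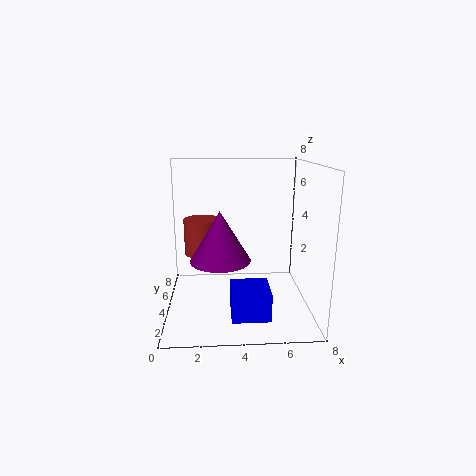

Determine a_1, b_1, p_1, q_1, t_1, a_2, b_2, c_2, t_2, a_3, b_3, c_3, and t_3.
a_1 = 3.5; b_1 = 1; p_1 = 2; q_1 = 2; t_1 = 1.5; a_2 = 2; b_2 = 4.5; c_2 = 3; t_2 = 2; a_3 = 3; b_3 = 2; c_3 = 3.5; t_3 = 2.5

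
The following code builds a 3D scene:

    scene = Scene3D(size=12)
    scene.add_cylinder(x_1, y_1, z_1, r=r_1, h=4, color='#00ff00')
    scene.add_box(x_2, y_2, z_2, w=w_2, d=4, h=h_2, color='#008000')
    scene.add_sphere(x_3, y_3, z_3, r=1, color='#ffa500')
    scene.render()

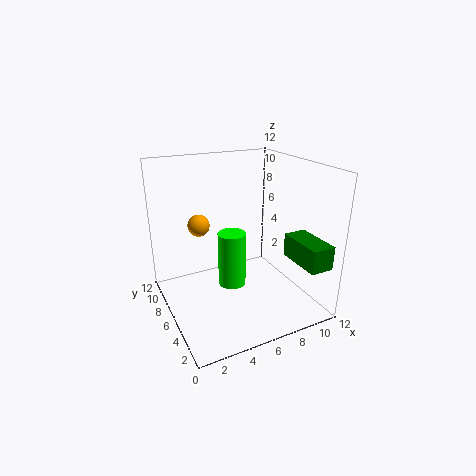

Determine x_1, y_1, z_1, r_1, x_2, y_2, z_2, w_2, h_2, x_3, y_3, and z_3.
x_1 = 4; y_1 = 3; z_1 = 4; r_1 = 1; x_2 = 10; y_2 = 1; z_2 = 4; w_2 = 2; h_2 = 2; x_3 = 4; y_3 = 10; z_3 = 6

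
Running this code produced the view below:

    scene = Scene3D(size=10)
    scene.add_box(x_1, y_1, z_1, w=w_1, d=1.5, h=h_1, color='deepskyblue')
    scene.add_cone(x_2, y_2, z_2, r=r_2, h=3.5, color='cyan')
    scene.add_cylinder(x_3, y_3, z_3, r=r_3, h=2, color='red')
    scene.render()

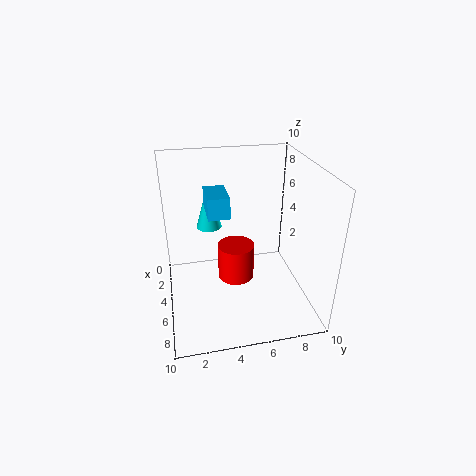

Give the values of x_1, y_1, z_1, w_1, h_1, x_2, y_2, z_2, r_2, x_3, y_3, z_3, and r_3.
x_1 = 2.5, y_1 = 3, z_1 = 6.5, w_1 = 2.5, h_1 = 1.5, x_2 = 1, y_2 = 3.5, z_2 = 4, r_2 = 1, x_3 = 9, y_3 = 4, z_3 = 5, r_3 = 1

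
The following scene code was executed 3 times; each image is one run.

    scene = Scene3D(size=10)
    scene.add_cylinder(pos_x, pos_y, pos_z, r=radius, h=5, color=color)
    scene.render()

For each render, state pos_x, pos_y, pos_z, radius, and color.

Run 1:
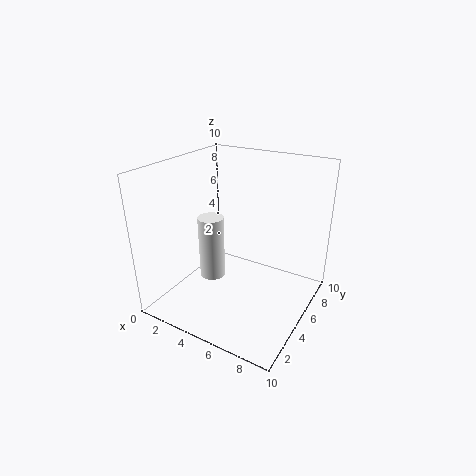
pos_x = 2; pos_y = 6; pos_z = 0.5; radius = 1; color = 'white'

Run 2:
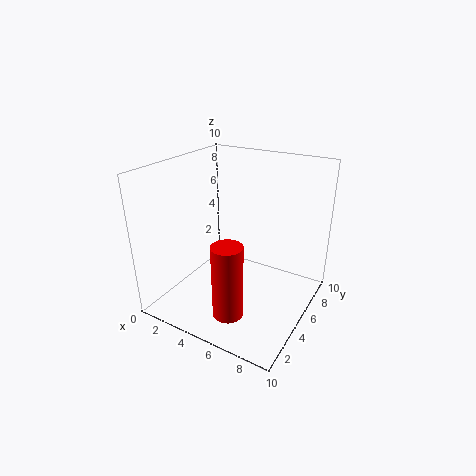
pos_x = 6; pos_y = 2; pos_z = 1; radius = 1; color = 'red'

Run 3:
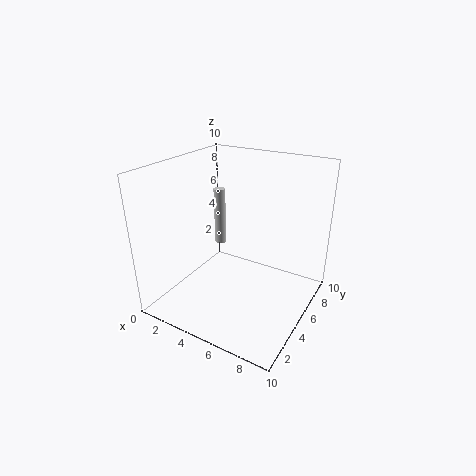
pos_x = 0.5; pos_y = 9.5; pos_z = 1.5; radius = 0.5; color = 'lightgray'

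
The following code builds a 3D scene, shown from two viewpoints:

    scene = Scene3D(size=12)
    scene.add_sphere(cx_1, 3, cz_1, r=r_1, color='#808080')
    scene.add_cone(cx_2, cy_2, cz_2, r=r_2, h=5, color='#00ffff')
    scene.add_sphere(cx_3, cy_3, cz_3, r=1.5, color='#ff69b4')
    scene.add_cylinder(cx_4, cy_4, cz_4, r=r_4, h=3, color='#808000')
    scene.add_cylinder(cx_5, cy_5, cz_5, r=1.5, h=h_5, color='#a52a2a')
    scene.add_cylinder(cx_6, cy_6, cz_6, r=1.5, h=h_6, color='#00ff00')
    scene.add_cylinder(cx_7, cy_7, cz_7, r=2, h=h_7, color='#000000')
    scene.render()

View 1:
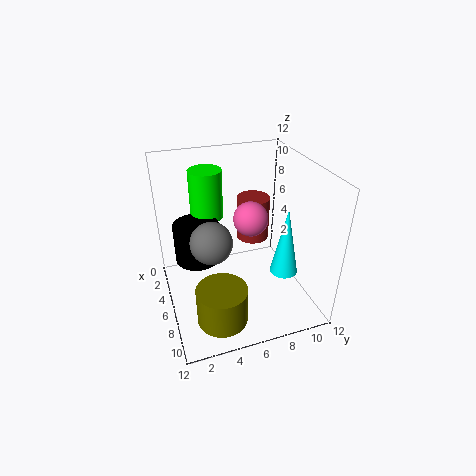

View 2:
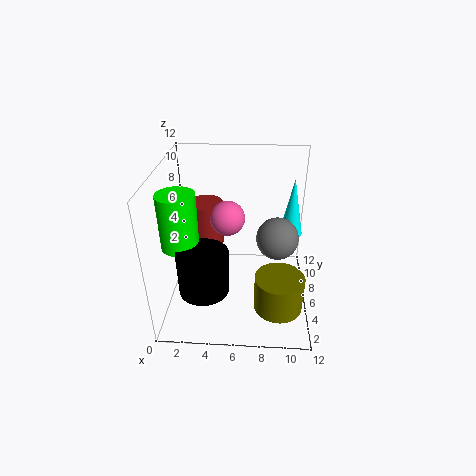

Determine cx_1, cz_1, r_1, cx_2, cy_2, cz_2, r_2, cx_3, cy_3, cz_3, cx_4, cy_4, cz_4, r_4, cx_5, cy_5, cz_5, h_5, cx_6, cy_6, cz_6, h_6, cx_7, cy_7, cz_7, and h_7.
cx_1 = 9
cz_1 = 8
r_1 = 1.5
cx_2 = 10.5
cy_2 = 8
cz_2 = 5.5
r_2 = 1
cx_3 = 5
cy_3 = 7.5
cz_3 = 7
cx_4 = 9.5
cy_4 = 3.5
cz_4 = 1
r_4 = 2
cx_5 = 3
cy_5 = 8.5
cz_5 = 4
h_5 = 4
cx_6 = 1.5
cy_6 = 4.5
cz_6 = 6
h_6 = 4.5
cx_7 = 3.5
cy_7 = 3
cz_7 = 3
h_7 = 3.5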